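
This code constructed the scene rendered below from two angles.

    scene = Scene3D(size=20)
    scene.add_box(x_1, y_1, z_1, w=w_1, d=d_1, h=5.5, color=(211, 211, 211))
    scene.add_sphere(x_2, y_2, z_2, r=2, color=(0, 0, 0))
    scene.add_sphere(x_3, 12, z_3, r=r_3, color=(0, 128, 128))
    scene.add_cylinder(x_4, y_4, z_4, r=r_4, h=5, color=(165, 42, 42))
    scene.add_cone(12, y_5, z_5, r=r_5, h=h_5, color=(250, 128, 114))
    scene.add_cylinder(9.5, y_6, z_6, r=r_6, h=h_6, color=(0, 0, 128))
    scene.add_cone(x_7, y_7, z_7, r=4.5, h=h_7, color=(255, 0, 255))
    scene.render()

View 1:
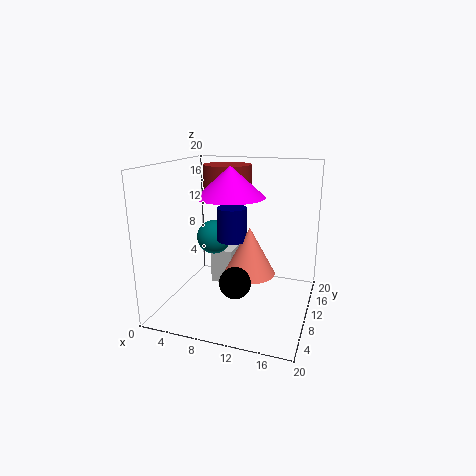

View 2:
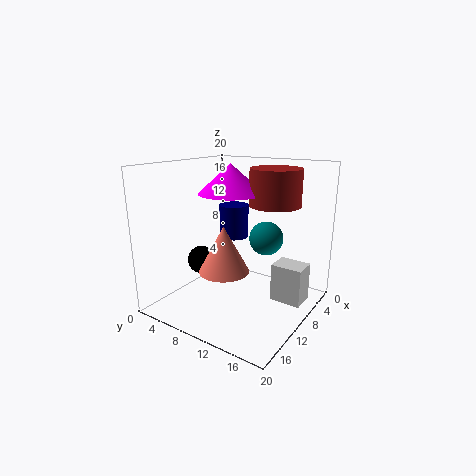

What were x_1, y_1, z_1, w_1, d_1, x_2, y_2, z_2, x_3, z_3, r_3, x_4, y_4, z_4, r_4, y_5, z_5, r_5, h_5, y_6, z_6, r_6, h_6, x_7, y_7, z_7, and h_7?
x_1 = 4; y_1 = 14; z_1 = 0.5; w_1 = 3.5; d_1 = 4.5; x_2 = 11.5; y_2 = 4.5; z_2 = 6; x_3 = 5.5; z_3 = 9; r_3 = 2.5; x_4 = 7; y_4 = 14; z_4 = 14.5; r_4 = 3.5; y_5 = 9; z_5 = 5.5; r_5 = 3.5; h_5 = 6.5; y_6 = 9; z_6 = 10; r_6 = 2; h_6 = 4.5; x_7 = 9.5; y_7 = 8.5; z_7 = 16; h_7 = 4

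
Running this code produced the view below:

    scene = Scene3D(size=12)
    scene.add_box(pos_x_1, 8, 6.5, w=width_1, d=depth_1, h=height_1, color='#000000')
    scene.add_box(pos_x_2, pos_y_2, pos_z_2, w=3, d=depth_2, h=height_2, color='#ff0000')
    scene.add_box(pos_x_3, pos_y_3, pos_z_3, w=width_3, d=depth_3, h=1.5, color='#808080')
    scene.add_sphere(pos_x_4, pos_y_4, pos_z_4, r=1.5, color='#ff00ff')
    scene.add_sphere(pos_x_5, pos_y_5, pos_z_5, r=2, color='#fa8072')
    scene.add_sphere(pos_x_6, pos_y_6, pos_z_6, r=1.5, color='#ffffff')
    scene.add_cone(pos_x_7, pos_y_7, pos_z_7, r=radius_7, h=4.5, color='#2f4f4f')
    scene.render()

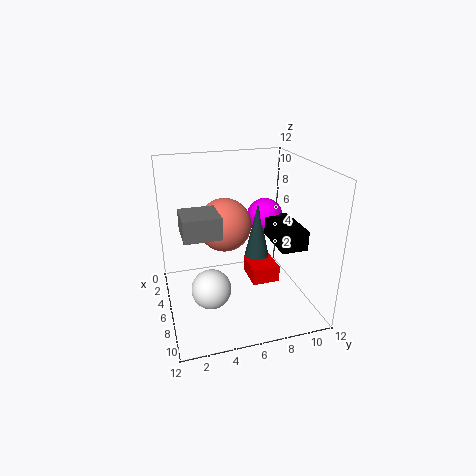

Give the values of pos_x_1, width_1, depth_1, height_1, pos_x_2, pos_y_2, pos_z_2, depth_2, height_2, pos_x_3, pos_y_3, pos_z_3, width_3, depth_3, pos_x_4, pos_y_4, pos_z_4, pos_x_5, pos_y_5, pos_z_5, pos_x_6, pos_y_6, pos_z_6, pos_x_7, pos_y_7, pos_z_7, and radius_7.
pos_x_1 = 6.5
width_1 = 4
depth_1 = 2
height_1 = 1.5
pos_x_2 = 3
pos_y_2 = 7.5
pos_z_2 = 1
depth_2 = 2.5
height_2 = 1.5
pos_x_3 = 8.5
pos_y_3 = 1
pos_z_3 = 8.5
width_3 = 2.5
depth_3 = 2.5
pos_x_4 = 5.5
pos_y_4 = 8.5
pos_z_4 = 7.5
pos_x_5 = 7.5
pos_y_5 = 4.5
pos_z_5 = 8
pos_x_6 = 9
pos_y_6 = 3
pos_z_6 = 3.5
pos_x_7 = 6.5
pos_y_7 = 7.5
pos_z_7 = 4.5
radius_7 = 1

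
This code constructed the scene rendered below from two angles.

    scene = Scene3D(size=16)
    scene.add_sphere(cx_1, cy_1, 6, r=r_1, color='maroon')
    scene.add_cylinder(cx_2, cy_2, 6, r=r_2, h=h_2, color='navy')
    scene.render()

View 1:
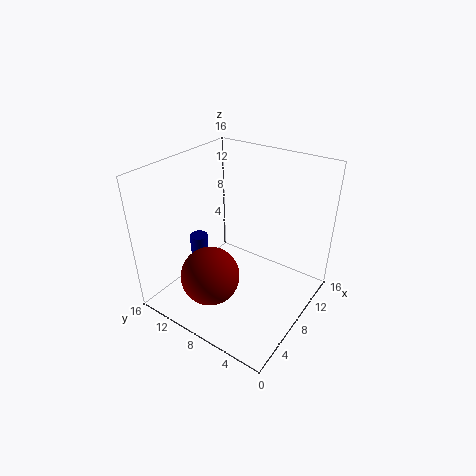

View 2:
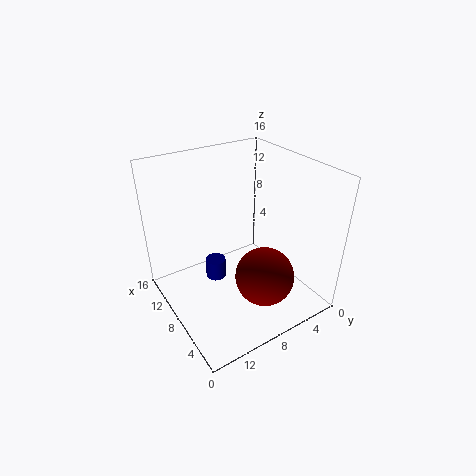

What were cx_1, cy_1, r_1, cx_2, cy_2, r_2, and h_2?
cx_1 = 3
cy_1 = 8
r_1 = 3
cx_2 = 6
cy_2 = 12
r_2 = 1
h_2 = 2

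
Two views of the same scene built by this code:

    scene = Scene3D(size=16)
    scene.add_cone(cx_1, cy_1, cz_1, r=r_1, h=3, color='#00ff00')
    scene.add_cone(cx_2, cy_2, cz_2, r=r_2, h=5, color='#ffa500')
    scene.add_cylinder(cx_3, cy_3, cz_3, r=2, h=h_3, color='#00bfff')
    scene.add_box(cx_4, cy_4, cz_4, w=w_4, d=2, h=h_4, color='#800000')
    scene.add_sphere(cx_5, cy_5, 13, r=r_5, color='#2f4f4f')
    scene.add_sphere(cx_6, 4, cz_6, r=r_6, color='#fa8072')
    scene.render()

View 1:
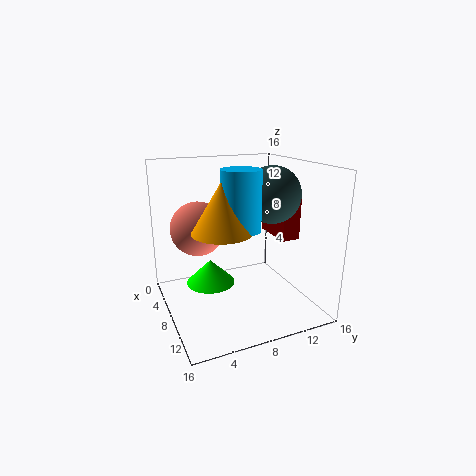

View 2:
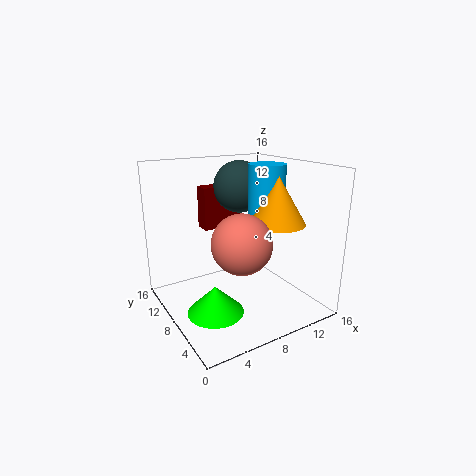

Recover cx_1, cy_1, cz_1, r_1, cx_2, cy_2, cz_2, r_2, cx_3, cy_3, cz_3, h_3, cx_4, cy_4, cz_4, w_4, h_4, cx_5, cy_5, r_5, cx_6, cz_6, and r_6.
cx_1 = 4, cy_1 = 6, cz_1 = 1, r_1 = 3, cx_2 = 11, cy_2 = 5, cz_2 = 10, r_2 = 3, cx_3 = 11, cy_3 = 7, cz_3 = 10, h_3 = 6, cx_4 = 6, cy_4 = 12, cz_4 = 8, w_4 = 5, h_4 = 5, cx_5 = 10, cy_5 = 11, r_5 = 3, cx_6 = 6, cz_6 = 9, r_6 = 3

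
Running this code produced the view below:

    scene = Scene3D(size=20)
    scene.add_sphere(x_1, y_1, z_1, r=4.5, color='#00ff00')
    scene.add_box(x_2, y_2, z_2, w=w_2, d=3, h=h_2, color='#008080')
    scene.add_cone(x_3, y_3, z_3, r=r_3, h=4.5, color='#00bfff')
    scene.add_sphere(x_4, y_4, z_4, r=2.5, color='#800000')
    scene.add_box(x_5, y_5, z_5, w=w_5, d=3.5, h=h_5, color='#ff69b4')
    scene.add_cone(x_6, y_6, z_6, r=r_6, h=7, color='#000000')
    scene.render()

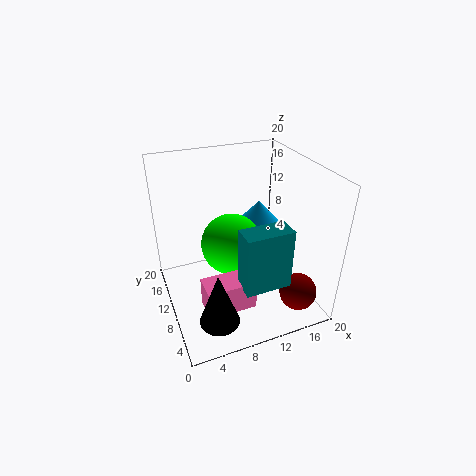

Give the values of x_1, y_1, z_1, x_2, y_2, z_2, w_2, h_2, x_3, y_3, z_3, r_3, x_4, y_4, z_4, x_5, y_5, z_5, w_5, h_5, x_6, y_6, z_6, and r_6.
x_1 = 10; y_1 = 12.5; z_1 = 7.5; x_2 = 8; y_2 = 2; z_2 = 6.5; w_2 = 6; h_2 = 8; x_3 = 15; y_3 = 14; z_3 = 8.5; r_3 = 4; x_4 = 16; y_4 = 3; z_4 = 4; x_5 = 3.5; y_5 = 3.5; z_5 = 3; w_5 = 6.5; h_5 = 4; x_6 = 4.5; y_6 = 2.5; z_6 = 3.5; r_6 = 2.5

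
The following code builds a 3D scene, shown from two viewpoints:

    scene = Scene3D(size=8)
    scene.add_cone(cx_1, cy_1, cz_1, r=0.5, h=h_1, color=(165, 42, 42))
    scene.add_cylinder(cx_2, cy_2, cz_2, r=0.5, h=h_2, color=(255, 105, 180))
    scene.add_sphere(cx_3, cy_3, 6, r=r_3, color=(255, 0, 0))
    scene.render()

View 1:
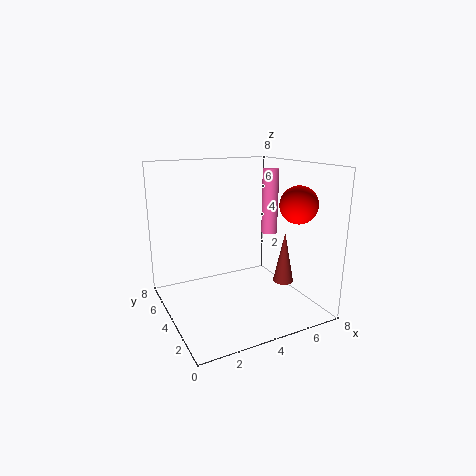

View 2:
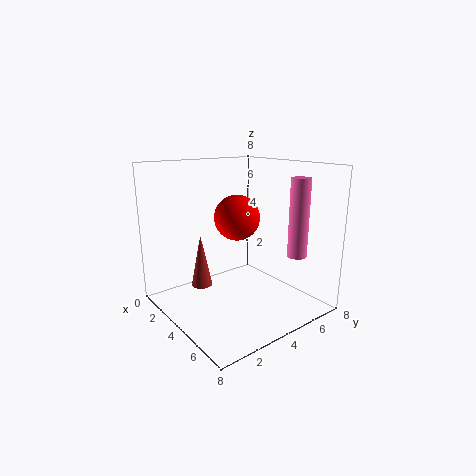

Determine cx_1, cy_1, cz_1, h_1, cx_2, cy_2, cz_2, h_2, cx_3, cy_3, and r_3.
cx_1 = 5
cy_1 = 1
cz_1 = 2.5
h_1 = 2.5
cx_2 = 7
cy_2 = 5.5
cz_2 = 3.5
h_2 = 4
cx_3 = 6.5
cy_3 = 2
r_3 = 1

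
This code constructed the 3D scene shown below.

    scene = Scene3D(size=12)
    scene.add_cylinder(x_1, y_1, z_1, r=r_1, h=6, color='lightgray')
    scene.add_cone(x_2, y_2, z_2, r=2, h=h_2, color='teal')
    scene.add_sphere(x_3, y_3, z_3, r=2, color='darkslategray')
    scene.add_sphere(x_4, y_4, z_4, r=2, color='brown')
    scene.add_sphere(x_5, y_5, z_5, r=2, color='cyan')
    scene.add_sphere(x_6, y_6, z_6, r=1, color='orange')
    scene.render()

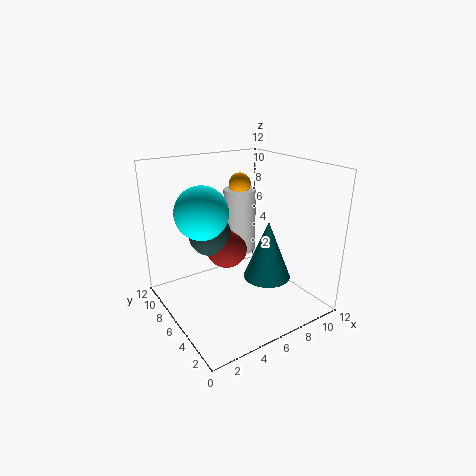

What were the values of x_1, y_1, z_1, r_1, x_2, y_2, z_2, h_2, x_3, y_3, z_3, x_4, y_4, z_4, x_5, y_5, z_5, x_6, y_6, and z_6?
x_1 = 8.5; y_1 = 9.5; z_1 = 3; r_1 = 1.5; x_2 = 8; y_2 = 4.5; z_2 = 2.5; h_2 = 5; x_3 = 5.5; y_3 = 10; z_3 = 5; x_4 = 7; y_4 = 9.5; z_4 = 3.5; x_5 = 2.5; y_5 = 5.5; z_5 = 9; x_6 = 8.5; y_6 = 9.5; z_6 = 9.5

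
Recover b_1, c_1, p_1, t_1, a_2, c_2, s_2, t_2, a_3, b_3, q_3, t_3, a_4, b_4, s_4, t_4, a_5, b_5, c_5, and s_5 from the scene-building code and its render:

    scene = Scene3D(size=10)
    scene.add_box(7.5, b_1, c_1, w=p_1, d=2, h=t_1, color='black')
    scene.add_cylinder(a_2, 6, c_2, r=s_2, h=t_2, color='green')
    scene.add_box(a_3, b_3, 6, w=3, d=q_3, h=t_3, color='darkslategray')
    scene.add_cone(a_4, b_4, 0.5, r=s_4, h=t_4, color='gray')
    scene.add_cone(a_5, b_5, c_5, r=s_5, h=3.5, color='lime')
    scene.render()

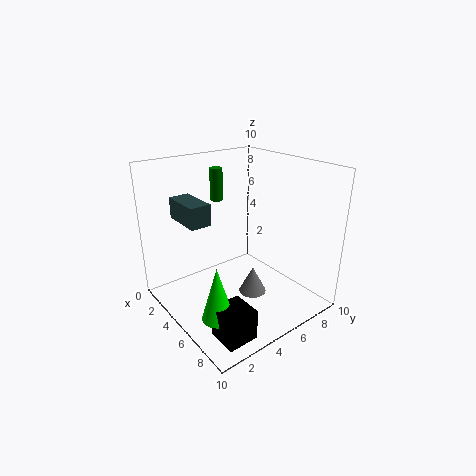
b_1 = 1; c_1 = 0.5; p_1 = 2; t_1 = 2; a_2 = 1; c_2 = 6.5; s_2 = 0.5; t_2 = 2.5; a_3 = 1; b_3 = 2; q_3 = 1.5; t_3 = 1.5; a_4 = 5.5; b_4 = 6; s_4 = 1; t_4 = 2; a_5 = 7.5; b_5 = 1.5; c_5 = 1.5; s_5 = 1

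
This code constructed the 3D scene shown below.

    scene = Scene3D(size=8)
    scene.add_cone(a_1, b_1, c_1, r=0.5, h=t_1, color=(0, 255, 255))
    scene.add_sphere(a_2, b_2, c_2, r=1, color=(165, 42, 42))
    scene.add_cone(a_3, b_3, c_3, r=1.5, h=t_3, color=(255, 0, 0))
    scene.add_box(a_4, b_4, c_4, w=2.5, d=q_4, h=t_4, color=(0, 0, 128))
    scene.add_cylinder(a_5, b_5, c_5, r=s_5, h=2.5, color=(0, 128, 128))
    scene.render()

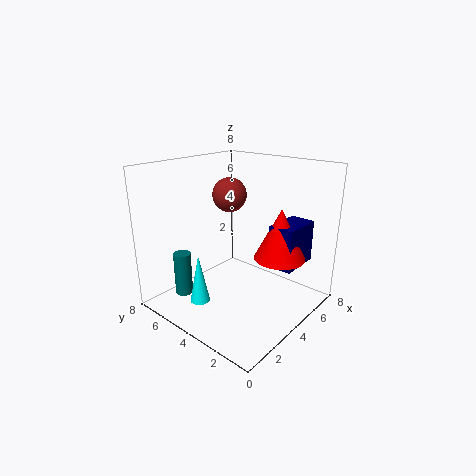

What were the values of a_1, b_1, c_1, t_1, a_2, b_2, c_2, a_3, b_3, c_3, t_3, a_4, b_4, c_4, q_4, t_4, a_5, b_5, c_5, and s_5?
a_1 = 1, b_1 = 4, c_1 = 1.5, t_1 = 2.5, a_2 = 5, b_2 = 5.5, c_2 = 6, a_3 = 6, b_3 = 2.5, c_3 = 2.5, t_3 = 3, a_4 = 5.5, b_4 = 1.5, c_4 = 2, q_4 = 1.5, t_4 = 2.5, a_5 = 2, b_5 = 6.5, c_5 = 0.5, s_5 = 0.5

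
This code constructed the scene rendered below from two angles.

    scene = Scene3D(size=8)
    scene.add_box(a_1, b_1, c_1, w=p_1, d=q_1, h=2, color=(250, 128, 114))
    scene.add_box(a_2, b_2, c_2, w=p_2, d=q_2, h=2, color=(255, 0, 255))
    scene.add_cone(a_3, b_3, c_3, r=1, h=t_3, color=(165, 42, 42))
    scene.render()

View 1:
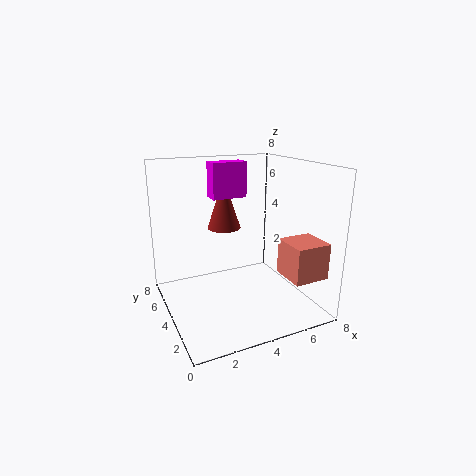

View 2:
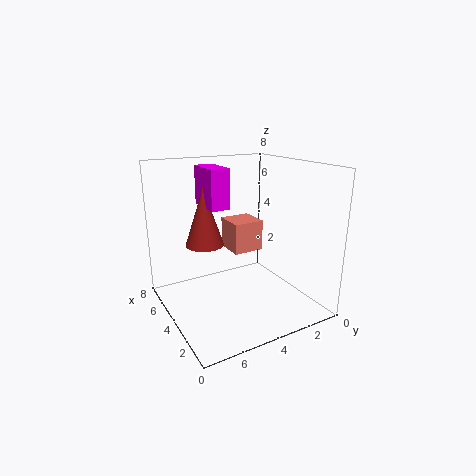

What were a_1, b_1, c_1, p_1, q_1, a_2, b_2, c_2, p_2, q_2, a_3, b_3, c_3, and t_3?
a_1 = 6; b_1 = 1; c_1 = 2; p_1 = 2; q_1 = 2; a_2 = 3; b_2 = 5; c_2 = 6; p_2 = 2; q_2 = 1; a_3 = 4; b_3 = 6; c_3 = 4; t_3 = 3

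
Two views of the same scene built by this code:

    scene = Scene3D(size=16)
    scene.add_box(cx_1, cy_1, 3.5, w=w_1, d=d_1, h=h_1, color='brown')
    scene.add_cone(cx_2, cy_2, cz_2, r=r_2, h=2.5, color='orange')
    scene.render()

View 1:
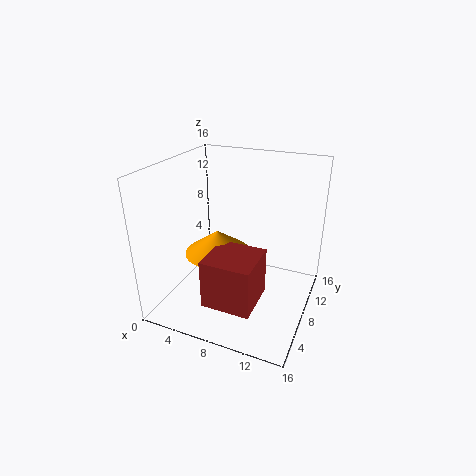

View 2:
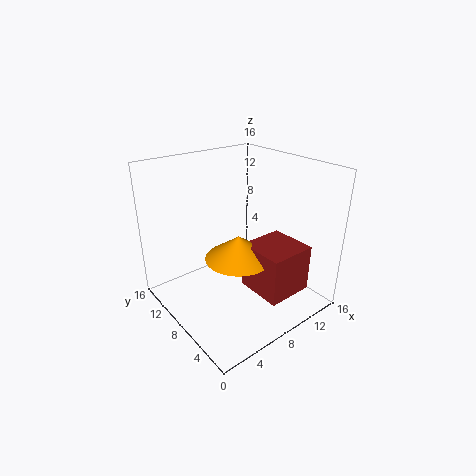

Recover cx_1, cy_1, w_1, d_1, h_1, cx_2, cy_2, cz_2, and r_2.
cx_1 = 7, cy_1 = 1, w_1 = 5, d_1 = 5, h_1 = 5, cx_2 = 6.5, cy_2 = 6, cz_2 = 7, r_2 = 3.5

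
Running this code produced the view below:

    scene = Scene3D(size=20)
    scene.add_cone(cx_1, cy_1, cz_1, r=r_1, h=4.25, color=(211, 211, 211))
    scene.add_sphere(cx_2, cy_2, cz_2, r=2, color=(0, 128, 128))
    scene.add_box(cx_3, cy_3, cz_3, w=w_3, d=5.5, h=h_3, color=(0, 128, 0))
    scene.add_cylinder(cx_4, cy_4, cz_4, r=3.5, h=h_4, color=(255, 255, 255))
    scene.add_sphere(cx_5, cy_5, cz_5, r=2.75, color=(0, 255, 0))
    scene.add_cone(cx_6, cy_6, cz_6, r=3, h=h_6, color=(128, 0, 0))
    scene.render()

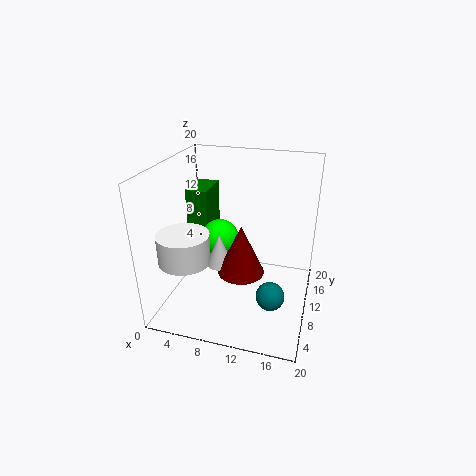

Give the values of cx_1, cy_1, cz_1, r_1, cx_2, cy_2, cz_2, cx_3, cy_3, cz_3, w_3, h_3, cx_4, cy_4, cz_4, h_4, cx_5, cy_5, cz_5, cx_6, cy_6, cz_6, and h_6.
cx_1 = 8.5, cy_1 = 6.5, cz_1 = 7.75, r_1 = 1.75, cx_2 = 15.25, cy_2 = 8, cz_2 = 2.5, cx_3 = 1.25, cy_3 = 12.5, cz_3 = 8.25, w_3 = 3.25, h_3 = 7, cx_4 = 3.75, cy_4 = 5.75, cz_4 = 7.75, h_4 = 4, cx_5 = 7, cy_5 = 11, cz_5 = 9, cx_6 = 11.5, cy_6 = 6.25, cz_6 = 7.25, h_6 = 6.5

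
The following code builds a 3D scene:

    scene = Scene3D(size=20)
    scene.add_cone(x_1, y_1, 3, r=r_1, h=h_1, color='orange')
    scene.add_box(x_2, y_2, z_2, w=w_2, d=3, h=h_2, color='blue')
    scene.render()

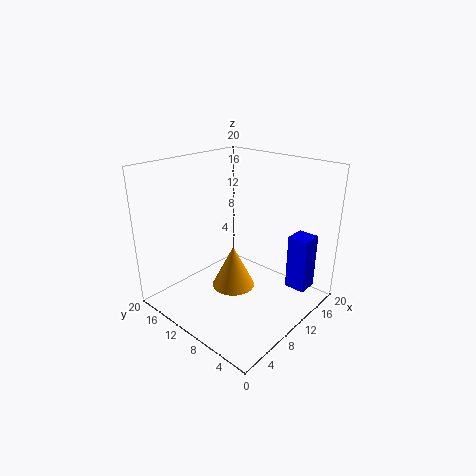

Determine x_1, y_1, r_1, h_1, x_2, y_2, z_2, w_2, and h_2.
x_1 = 9; y_1 = 10; r_1 = 3; h_1 = 6; x_2 = 15; y_2 = 2; z_2 = 2; w_2 = 3; h_2 = 8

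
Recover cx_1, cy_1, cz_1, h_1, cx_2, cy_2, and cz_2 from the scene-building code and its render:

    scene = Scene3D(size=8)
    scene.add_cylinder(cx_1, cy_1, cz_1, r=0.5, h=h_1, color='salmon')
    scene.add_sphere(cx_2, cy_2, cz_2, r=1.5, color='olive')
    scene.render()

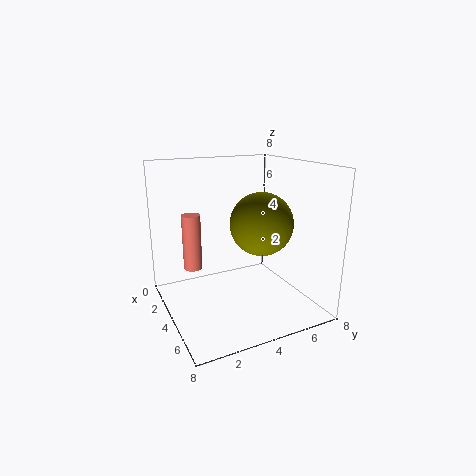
cx_1 = 3.5, cy_1 = 1.5, cz_1 = 2.5, h_1 = 3, cx_2 = 6.5, cy_2 = 4, cz_2 = 5.5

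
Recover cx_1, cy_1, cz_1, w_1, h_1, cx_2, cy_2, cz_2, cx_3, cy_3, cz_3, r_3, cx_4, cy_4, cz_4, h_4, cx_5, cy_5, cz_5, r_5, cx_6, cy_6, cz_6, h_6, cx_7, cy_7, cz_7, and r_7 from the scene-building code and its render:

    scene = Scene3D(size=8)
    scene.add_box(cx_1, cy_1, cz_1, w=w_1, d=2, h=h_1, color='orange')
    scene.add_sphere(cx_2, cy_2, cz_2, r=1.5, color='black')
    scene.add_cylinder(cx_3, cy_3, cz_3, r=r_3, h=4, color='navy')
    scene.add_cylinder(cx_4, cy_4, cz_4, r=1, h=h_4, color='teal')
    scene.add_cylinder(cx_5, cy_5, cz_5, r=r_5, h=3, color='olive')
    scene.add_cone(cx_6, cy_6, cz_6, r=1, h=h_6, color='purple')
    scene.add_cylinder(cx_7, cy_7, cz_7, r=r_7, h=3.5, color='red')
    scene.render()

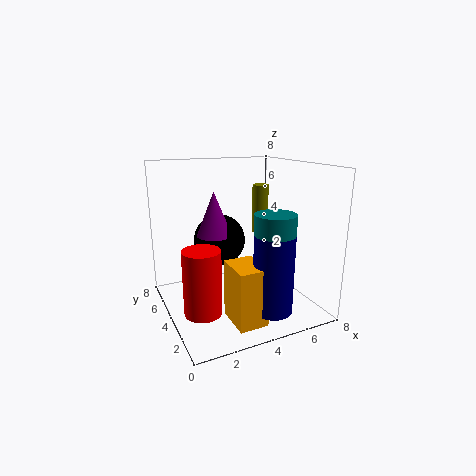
cx_1 = 2.5, cy_1 = 0.5, cz_1 = 0.5, w_1 = 1.5, h_1 = 3, cx_2 = 3.5, cy_2 = 5.5, cz_2 = 3.5, cx_3 = 4.5, cy_3 = 1, cz_3 = 1, r_3 = 1, cx_4 = 4.5, cy_4 = 1, cz_4 = 3, h_4 = 3, cx_5 = 6.5, cy_5 = 6, cz_5 = 3.5, r_5 = 0.5, cx_6 = 3, cy_6 = 5, cz_6 = 4, h_6 = 2.5, cx_7 = 1.5, cy_7 = 3, cz_7 = 0.5, r_7 = 1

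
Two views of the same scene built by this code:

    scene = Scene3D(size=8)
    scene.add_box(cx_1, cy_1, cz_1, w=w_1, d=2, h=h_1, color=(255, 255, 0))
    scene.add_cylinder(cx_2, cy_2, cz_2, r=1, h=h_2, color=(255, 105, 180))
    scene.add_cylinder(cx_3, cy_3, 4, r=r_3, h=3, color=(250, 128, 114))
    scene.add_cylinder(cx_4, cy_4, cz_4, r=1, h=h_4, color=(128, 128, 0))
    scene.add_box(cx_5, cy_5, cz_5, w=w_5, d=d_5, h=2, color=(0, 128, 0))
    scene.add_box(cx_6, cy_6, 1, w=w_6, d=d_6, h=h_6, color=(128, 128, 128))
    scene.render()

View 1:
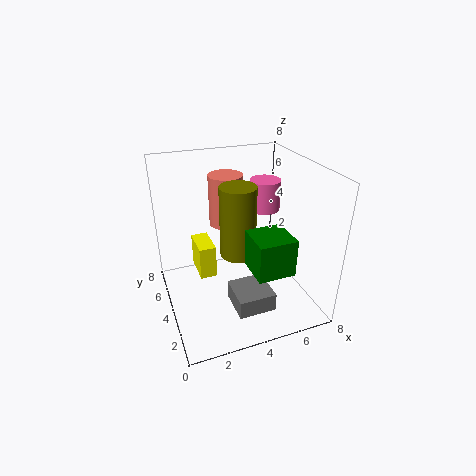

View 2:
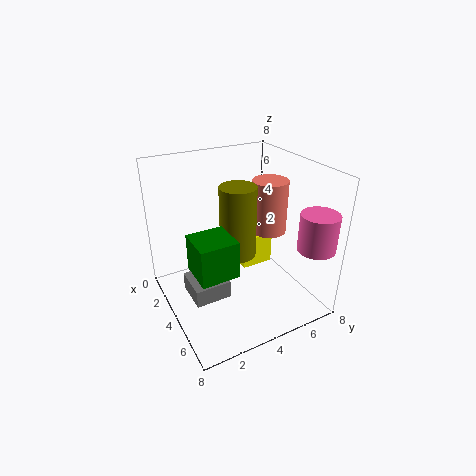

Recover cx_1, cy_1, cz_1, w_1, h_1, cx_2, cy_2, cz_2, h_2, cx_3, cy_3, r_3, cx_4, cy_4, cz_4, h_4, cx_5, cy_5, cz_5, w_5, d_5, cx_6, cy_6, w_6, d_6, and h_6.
cx_1 = 2; cy_1 = 5; cz_1 = 1; w_1 = 1; h_1 = 2; cx_2 = 7; cy_2 = 7; cz_2 = 4; h_2 = 2; cx_3 = 4; cy_3 = 6; r_3 = 1; cx_4 = 4; cy_4 = 4; cz_4 = 3; h_4 = 4; cx_5 = 4; cy_5 = 1; cz_5 = 3; w_5 = 2; d_5 = 2; cx_6 = 3; cy_6 = 1; w_6 = 2; d_6 = 2; h_6 = 1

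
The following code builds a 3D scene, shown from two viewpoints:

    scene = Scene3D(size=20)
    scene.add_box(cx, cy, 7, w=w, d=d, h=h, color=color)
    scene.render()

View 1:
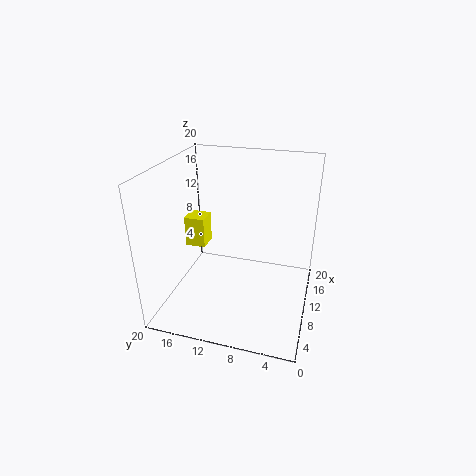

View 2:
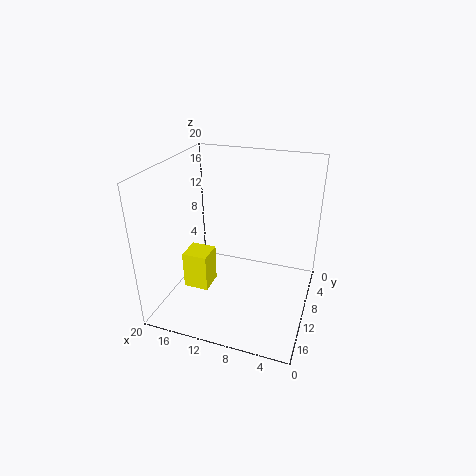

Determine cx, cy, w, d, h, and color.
cx = 11; cy = 15.5; w = 3; d = 3; h = 4.5; color = 'yellow'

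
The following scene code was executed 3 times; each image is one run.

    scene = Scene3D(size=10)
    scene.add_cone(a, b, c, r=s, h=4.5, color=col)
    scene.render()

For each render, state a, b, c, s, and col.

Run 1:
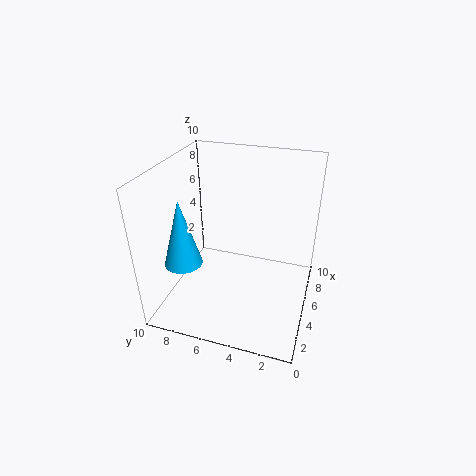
a = 2.5, b = 8, c = 4, s = 1.25, col = 'deepskyblue'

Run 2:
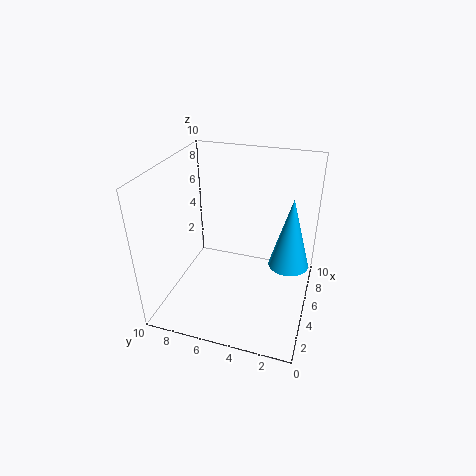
a = 3.75, b = 1.25, c = 4.5, s = 1.25, col = 'deepskyblue'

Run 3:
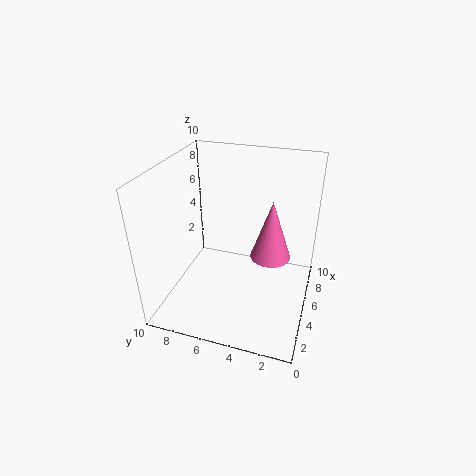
a = 6.75, b = 3, c = 2.75, s = 1.5, col = 'hotpink'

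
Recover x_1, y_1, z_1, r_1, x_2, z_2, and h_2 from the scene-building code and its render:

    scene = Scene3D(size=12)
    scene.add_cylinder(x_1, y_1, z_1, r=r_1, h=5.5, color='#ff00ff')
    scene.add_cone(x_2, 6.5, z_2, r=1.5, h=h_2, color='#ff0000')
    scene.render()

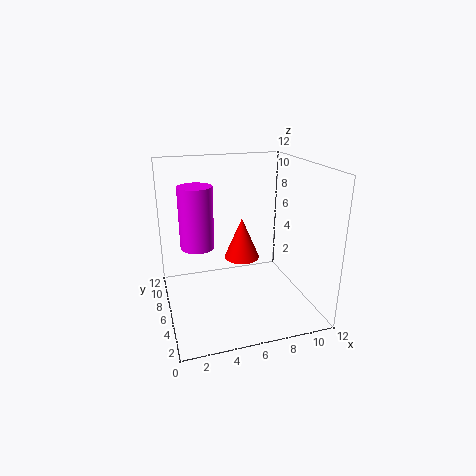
x_1 = 3; y_1 = 8.5; z_1 = 4.5; r_1 = 1.5; x_2 = 6.5; z_2 = 4; h_2 = 3.5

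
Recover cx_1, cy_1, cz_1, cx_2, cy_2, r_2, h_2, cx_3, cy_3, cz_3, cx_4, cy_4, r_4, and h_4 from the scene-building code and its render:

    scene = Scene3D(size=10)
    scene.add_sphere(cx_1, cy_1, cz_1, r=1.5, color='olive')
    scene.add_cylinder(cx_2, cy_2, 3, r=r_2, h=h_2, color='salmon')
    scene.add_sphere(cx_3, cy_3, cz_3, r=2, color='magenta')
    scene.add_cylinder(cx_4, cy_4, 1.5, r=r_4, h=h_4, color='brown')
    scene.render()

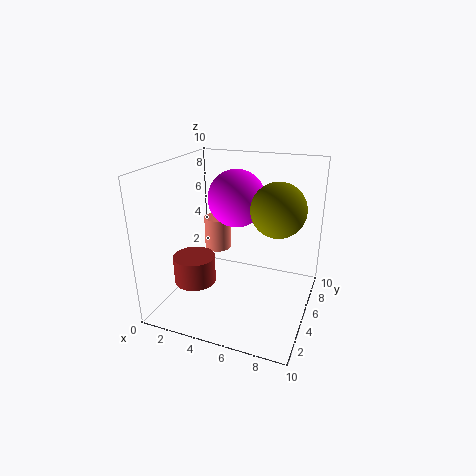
cx_1 = 8.5; cy_1 = 2; cz_1 = 8.5; cx_2 = 2.5; cy_2 = 7; r_2 = 1; h_2 = 2.5; cx_3 = 4.5; cy_3 = 6; cz_3 = 7.5; cx_4 = 2; cy_4 = 4; r_4 = 1.5; h_4 = 2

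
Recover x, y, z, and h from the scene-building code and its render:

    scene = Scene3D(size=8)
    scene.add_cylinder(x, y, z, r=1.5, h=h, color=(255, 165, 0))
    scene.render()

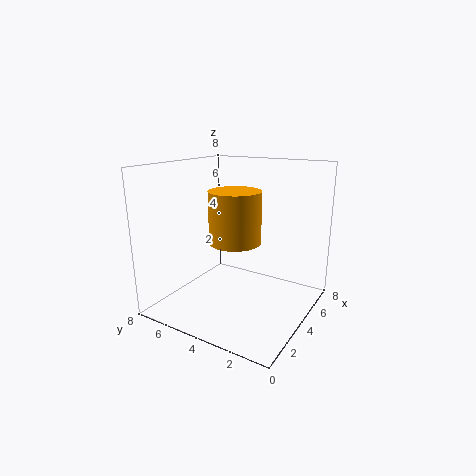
x = 4.5, y = 4.5, z = 3.5, h = 3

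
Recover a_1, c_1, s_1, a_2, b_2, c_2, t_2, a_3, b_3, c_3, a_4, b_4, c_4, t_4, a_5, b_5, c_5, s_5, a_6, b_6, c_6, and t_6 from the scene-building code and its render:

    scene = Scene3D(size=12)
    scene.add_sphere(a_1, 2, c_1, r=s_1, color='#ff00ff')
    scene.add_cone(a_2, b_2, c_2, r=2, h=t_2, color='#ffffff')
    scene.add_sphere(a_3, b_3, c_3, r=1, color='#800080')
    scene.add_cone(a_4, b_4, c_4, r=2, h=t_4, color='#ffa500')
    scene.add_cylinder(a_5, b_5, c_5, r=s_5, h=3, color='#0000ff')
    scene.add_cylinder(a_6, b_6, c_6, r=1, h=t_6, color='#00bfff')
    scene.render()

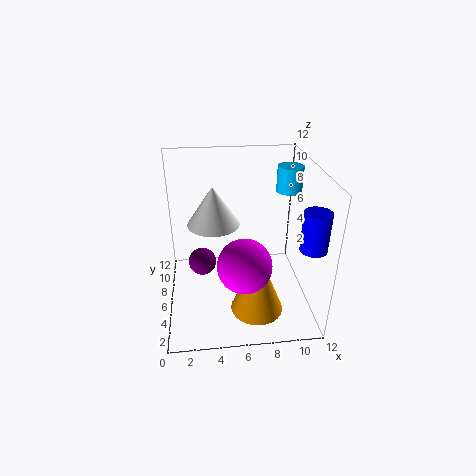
a_1 = 6, c_1 = 6, s_1 = 2, a_2 = 4, b_2 = 5, c_2 = 8, t_2 = 3, a_3 = 3, b_3 = 3, c_3 = 6, a_4 = 7, b_4 = 2, c_4 = 2, t_4 = 5, a_5 = 11, b_5 = 2, c_5 = 7, s_5 = 1, a_6 = 10, b_6 = 6, c_6 = 10, t_6 = 2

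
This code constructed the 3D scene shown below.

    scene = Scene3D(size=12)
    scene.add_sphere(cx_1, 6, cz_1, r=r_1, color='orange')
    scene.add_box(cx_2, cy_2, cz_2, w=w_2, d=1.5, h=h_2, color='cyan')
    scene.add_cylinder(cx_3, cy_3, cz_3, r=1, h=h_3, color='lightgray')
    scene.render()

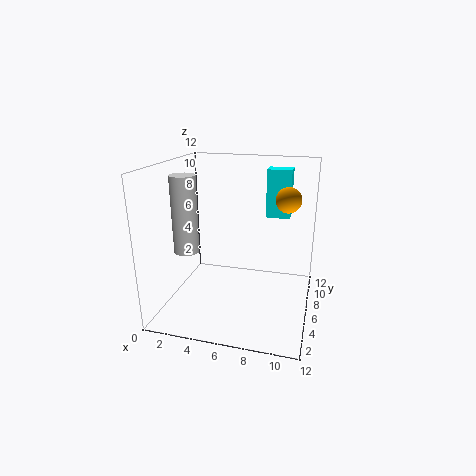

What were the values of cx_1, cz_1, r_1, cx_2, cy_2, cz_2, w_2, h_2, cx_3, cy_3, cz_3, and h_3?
cx_1 = 10, cz_1 = 9.5, r_1 = 1, cx_2 = 8, cy_2 = 7.5, cz_2 = 7.5, w_2 = 2, h_2 = 4, cx_3 = 2.5, cy_3 = 3.5, cz_3 = 5.5, h_3 = 6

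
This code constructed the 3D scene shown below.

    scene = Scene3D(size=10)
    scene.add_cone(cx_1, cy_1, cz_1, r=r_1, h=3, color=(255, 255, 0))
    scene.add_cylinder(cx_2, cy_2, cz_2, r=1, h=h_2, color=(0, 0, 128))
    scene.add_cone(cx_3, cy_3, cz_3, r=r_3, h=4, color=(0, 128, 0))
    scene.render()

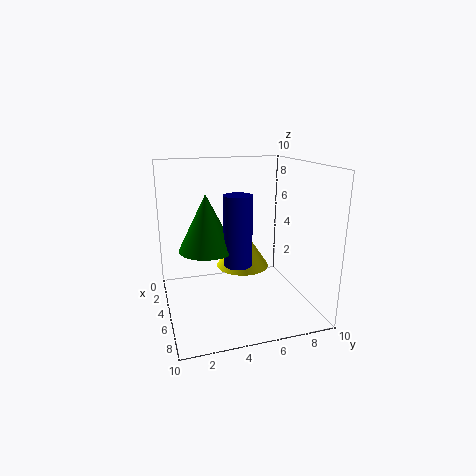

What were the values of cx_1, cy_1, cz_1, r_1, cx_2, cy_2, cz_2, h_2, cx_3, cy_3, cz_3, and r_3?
cx_1 = 3; cy_1 = 6; cz_1 = 2; r_1 = 2; cx_2 = 5; cy_2 = 5; cz_2 = 3; h_2 = 5; cx_3 = 4; cy_3 = 3; cz_3 = 4; r_3 = 2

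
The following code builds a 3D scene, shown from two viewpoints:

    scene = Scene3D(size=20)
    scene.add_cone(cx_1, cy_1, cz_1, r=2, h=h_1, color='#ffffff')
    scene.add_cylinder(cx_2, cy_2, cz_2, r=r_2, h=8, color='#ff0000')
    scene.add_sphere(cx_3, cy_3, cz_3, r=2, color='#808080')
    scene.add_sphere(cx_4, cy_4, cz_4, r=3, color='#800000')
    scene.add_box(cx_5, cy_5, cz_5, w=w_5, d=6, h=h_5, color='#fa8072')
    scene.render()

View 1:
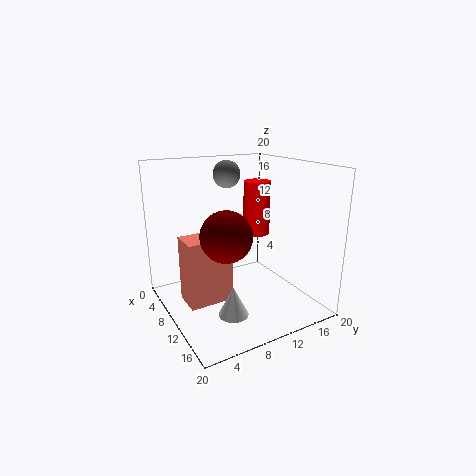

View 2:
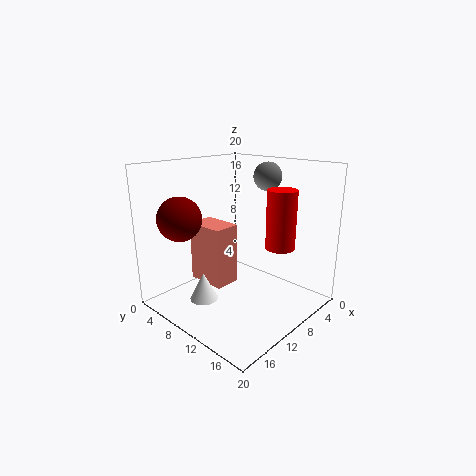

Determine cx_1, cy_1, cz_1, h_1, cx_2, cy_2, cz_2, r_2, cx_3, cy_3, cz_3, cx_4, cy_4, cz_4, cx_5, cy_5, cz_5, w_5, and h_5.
cx_1 = 14; cy_1 = 7; cz_1 = 1; h_1 = 4; cx_2 = 7; cy_2 = 15; cz_2 = 9; r_2 = 2; cx_3 = 5; cy_3 = 11; cz_3 = 18; cx_4 = 16; cy_4 = 5; cz_4 = 13; cx_5 = 8; cy_5 = 2; cz_5 = 2; w_5 = 4; h_5 = 9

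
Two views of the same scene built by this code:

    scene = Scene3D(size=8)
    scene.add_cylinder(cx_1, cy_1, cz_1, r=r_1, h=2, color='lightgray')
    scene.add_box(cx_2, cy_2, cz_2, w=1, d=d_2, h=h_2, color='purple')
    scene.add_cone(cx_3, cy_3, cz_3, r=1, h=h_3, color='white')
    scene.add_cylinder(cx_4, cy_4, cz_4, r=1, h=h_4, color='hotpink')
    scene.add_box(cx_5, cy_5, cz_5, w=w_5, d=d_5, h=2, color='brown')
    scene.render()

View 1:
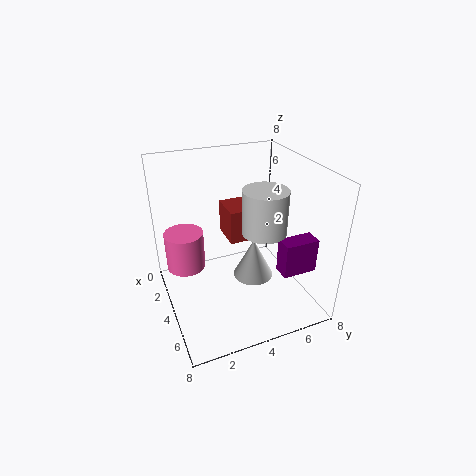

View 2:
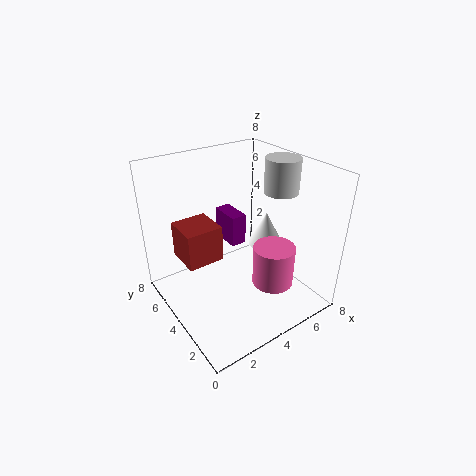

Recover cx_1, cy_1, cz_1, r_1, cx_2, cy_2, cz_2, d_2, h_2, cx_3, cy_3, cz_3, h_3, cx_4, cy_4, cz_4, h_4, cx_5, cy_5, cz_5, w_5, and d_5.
cx_1 = 7
cy_1 = 4
cz_1 = 6
r_1 = 1
cx_2 = 5
cy_2 = 6
cz_2 = 2
d_2 = 2
h_2 = 2
cx_3 = 6
cy_3 = 4
cz_3 = 3
h_3 = 2
cx_4 = 4
cy_4 = 1
cz_4 = 3
h_4 = 2
cx_5 = 1
cy_5 = 4
cz_5 = 3
w_5 = 2
d_5 = 2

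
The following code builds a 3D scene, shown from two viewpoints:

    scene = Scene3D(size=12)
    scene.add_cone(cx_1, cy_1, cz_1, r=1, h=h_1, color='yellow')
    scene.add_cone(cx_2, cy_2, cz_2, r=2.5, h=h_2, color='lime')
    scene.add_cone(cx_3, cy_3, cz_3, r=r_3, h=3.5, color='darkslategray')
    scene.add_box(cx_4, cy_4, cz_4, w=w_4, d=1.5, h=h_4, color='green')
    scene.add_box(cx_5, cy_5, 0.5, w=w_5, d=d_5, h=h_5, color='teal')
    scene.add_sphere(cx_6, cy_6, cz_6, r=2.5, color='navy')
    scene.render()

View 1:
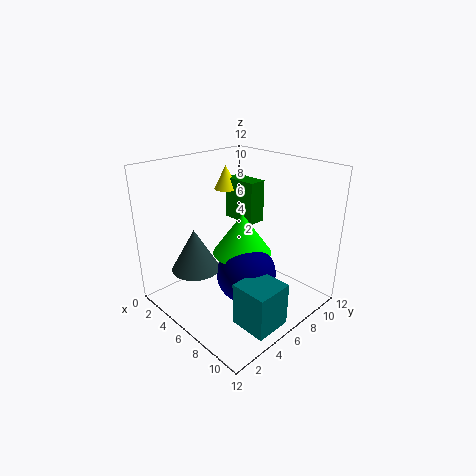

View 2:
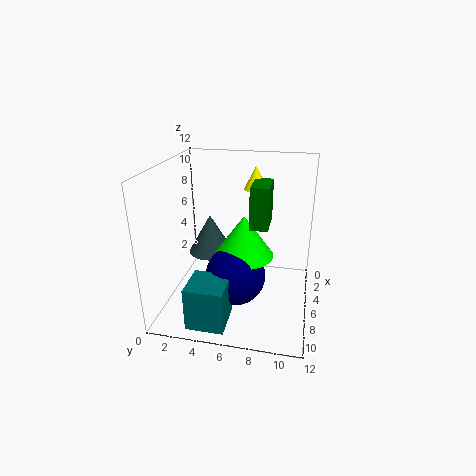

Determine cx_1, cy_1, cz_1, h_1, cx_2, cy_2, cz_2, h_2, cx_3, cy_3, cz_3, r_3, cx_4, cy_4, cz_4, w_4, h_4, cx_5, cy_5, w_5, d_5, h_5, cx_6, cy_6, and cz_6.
cx_1 = 3.5
cy_1 = 7
cz_1 = 9.5
h_1 = 2
cx_2 = 6
cy_2 = 6.5
cz_2 = 4.5
h_2 = 3.5
cx_3 = 4
cy_3 = 3
cz_3 = 3.5
r_3 = 2
cx_4 = 3.5
cy_4 = 7
cz_4 = 7
w_4 = 3
h_4 = 3.5
cx_5 = 8.5
cy_5 = 3
w_5 = 3
d_5 = 3
h_5 = 3.5
cx_6 = 7
cy_6 = 6
cz_6 = 3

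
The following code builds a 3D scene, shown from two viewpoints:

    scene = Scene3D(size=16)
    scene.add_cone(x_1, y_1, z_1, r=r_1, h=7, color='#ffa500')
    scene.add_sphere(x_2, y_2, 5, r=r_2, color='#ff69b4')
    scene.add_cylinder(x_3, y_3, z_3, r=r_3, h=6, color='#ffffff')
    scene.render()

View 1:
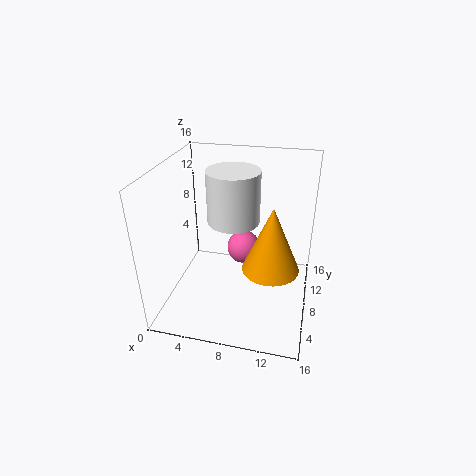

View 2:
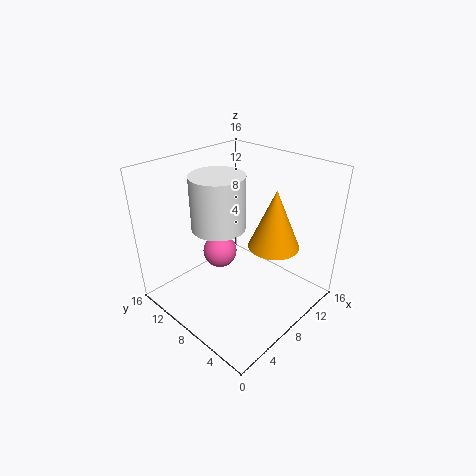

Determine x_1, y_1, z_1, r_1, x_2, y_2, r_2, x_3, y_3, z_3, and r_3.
x_1 = 12; y_1 = 6; z_1 = 6; r_1 = 3; x_2 = 8; y_2 = 11; r_2 = 2; x_3 = 7; y_3 = 10; z_3 = 9; r_3 = 3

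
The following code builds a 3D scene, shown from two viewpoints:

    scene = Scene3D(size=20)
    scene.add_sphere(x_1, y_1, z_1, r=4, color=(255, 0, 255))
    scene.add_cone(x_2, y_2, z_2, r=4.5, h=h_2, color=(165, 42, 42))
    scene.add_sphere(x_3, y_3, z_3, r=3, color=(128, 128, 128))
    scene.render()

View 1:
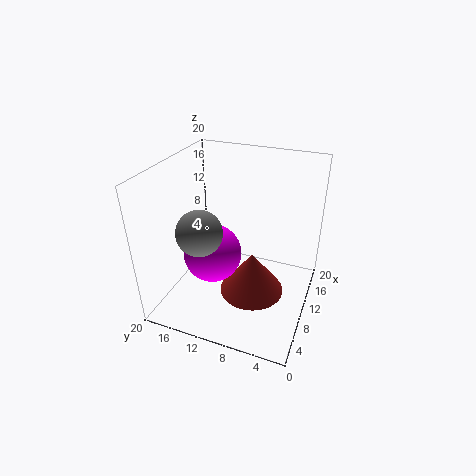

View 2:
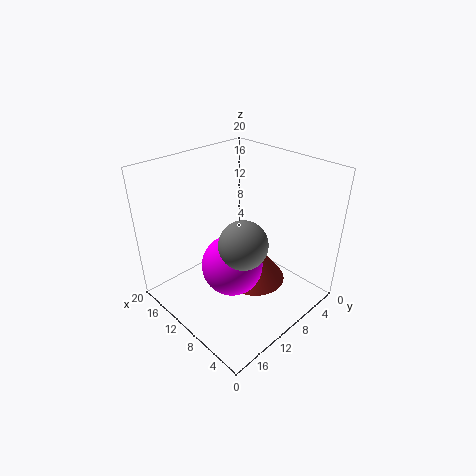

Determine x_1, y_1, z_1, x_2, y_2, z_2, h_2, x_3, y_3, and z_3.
x_1 = 8
y_1 = 13
z_1 = 8
x_2 = 9
y_2 = 7.5
z_2 = 2.5
h_2 = 6
x_3 = 5.5
y_3 = 13.5
z_3 = 12.5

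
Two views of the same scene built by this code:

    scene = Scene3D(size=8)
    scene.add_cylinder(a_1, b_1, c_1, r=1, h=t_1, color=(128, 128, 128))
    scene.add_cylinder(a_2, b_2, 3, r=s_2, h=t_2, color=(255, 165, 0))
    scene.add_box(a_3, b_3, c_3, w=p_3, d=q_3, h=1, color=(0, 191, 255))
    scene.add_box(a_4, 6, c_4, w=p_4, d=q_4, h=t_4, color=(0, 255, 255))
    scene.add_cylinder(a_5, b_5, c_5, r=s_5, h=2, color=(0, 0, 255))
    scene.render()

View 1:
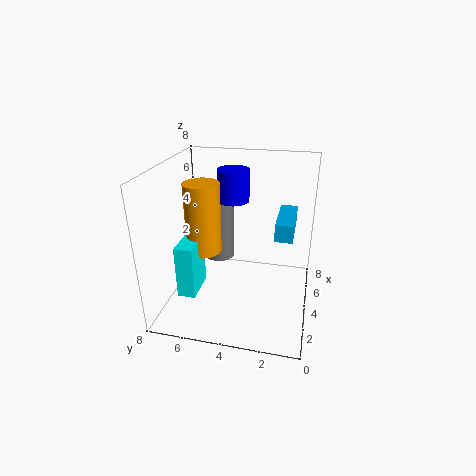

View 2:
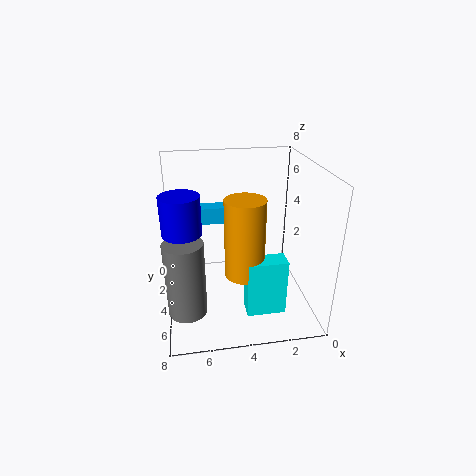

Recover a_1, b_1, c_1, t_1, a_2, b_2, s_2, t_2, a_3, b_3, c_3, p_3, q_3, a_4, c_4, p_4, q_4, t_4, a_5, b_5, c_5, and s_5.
a_1 = 7
b_1 = 6
c_1 = 1
t_1 = 4
a_2 = 4
b_2 = 6
s_2 = 1
t_2 = 4
a_3 = 4
b_3 = 1
c_3 = 4
p_3 = 3
q_3 = 1
a_4 = 2
c_4 = 1
p_4 = 2
q_4 = 1
t_4 = 3
a_5 = 7
b_5 = 5
c_5 = 5
s_5 = 1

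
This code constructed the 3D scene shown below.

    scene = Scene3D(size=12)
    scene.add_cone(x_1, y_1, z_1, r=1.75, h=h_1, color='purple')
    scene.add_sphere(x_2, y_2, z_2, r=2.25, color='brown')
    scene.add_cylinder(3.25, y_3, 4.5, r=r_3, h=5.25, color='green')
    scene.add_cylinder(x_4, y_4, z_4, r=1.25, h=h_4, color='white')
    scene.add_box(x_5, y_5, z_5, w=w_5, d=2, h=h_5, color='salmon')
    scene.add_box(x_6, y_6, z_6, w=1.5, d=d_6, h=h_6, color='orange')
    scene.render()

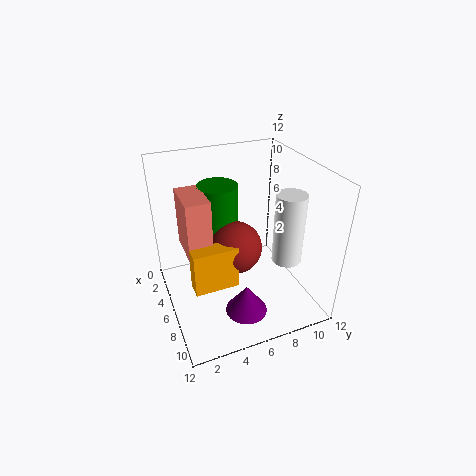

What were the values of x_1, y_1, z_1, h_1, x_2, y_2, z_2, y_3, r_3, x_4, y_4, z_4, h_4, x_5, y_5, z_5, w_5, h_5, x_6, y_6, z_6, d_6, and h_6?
x_1 = 8.5; y_1 = 5.75; z_1 = 0.25; h_1 = 2.5; x_2 = 5.5; y_2 = 6; z_2 = 4.75; y_3 = 5.25; r_3 = 1.75; x_4 = 7.75; y_4 = 9.75; z_4 = 4; h_4 = 6; x_5 = 2.5; y_5 = 1.75; z_5 = 4.75; w_5 = 3.75; h_5 = 5; x_6 = 6; y_6 = 1.75; z_6 = 2.25; d_6 = 3.75; h_6 = 3.75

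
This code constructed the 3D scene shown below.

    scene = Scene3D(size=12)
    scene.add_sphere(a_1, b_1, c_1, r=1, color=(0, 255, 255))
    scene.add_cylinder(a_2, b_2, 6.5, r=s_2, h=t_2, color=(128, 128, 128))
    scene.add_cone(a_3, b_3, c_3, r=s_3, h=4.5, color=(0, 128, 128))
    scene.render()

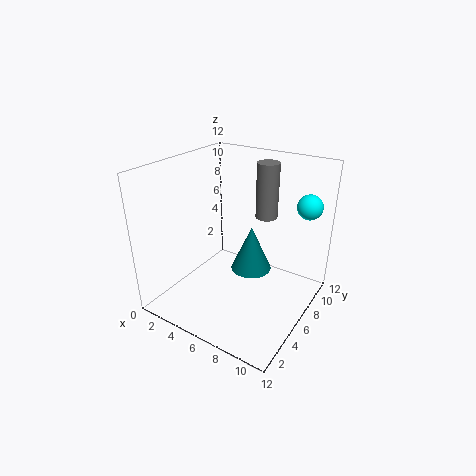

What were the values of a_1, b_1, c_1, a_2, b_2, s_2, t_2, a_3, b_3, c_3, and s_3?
a_1 = 11; b_1 = 8.5; c_1 = 9; a_2 = 6.5; b_2 = 10; s_2 = 1; t_2 = 5; a_3 = 5; b_3 = 10; c_3 = 0.5; s_3 = 2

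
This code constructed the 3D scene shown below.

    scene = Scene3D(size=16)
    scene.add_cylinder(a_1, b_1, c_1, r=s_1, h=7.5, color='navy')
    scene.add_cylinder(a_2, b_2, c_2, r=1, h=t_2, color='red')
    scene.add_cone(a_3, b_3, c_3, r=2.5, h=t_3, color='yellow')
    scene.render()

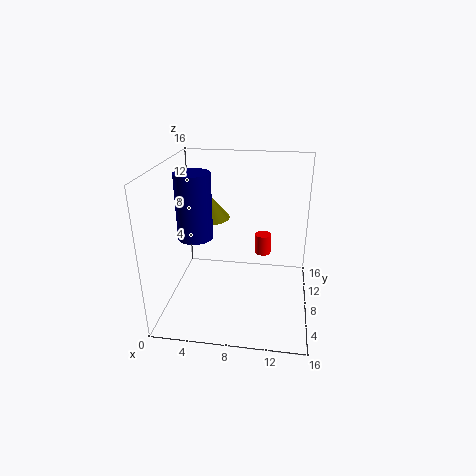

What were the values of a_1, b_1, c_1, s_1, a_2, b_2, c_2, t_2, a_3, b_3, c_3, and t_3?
a_1 = 3
b_1 = 8.5
c_1 = 7.5
s_1 = 2
a_2 = 10.5
b_2 = 12.5
c_2 = 4
t_2 = 2.5
a_3 = 4
b_3 = 11
c_3 = 9
t_3 = 3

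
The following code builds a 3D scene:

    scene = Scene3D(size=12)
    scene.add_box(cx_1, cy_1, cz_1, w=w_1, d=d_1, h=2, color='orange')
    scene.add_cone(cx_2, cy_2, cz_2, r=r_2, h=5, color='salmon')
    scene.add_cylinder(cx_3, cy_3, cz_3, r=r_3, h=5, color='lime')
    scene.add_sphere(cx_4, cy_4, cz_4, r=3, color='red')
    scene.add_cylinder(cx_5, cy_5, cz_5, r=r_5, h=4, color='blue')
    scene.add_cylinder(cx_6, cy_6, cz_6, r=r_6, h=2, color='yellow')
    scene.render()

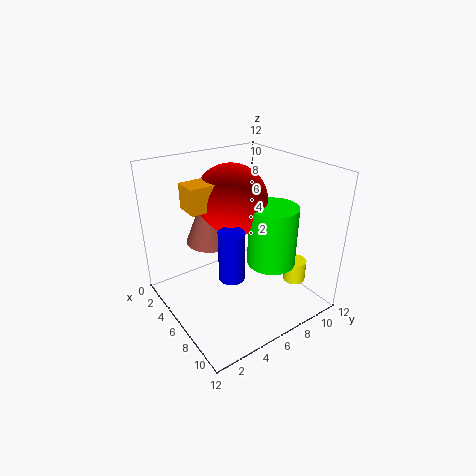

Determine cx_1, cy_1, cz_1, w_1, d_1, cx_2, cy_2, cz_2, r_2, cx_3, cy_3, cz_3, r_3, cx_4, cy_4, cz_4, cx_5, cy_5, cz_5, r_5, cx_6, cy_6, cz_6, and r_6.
cx_1 = 4; cy_1 = 2; cz_1 = 9; w_1 = 2; d_1 = 4; cx_2 = 5; cy_2 = 4; cz_2 = 6; r_2 = 2; cx_3 = 8; cy_3 = 8; cz_3 = 4; r_3 = 2; cx_4 = 5; cy_4 = 6; cz_4 = 9; cx_5 = 8; cy_5 = 4; cz_5 = 4; r_5 = 1; cx_6 = 8; cy_6 = 11; cz_6 = 1; r_6 = 1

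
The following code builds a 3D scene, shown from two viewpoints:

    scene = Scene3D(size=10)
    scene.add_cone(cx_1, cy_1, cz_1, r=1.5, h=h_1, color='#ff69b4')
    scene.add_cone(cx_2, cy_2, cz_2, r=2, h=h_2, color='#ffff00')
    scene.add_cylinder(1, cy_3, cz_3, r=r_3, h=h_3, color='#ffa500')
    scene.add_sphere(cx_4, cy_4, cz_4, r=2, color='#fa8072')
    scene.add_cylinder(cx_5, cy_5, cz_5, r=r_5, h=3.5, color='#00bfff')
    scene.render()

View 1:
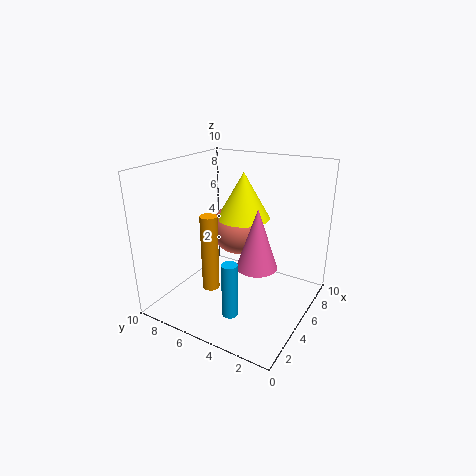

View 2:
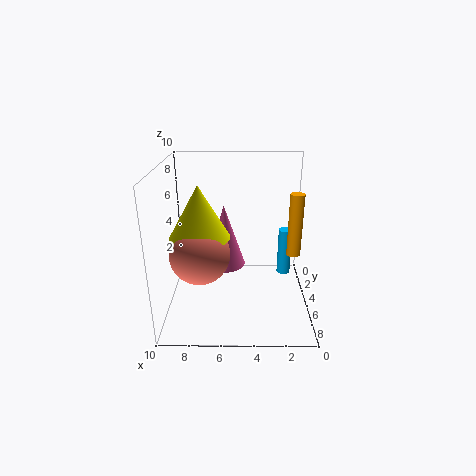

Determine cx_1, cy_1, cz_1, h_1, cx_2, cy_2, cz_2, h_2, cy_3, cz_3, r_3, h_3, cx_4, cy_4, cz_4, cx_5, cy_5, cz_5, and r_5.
cx_1 = 6
cy_1 = 4
cz_1 = 2.5
h_1 = 4.5
cx_2 = 7.5
cy_2 = 6
cz_2 = 5.5
h_2 = 3.5
cy_3 = 4.5
cz_3 = 3.5
r_3 = 0.5
h_3 = 4.5
cx_4 = 7.5
cy_4 = 6.5
cz_4 = 4.5
cx_5 = 1.5
cy_5 = 3.5
cz_5 = 1.5
r_5 = 0.5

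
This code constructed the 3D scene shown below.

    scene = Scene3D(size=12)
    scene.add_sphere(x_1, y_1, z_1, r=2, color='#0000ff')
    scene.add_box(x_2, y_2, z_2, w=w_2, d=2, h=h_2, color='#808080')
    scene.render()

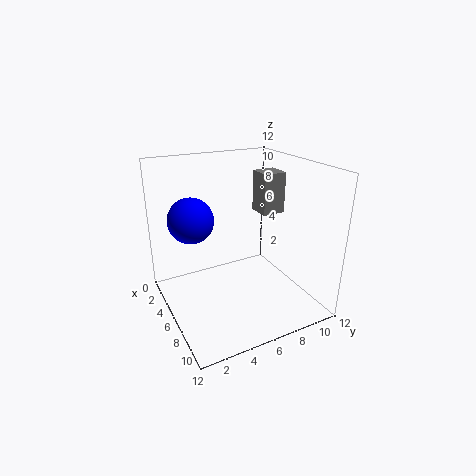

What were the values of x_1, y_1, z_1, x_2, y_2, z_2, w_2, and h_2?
x_1 = 3, y_1 = 3, z_1 = 7, x_2 = 4, y_2 = 8.5, z_2 = 7.5, w_2 = 2, h_2 = 3.5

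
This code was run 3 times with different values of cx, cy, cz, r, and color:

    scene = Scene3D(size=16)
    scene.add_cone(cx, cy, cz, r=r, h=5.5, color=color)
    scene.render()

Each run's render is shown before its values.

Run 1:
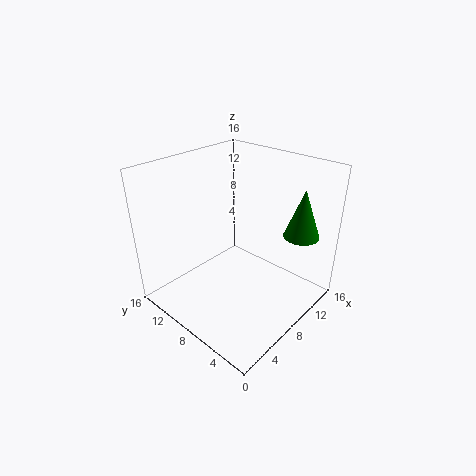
cx = 13; cy = 3; cz = 8; r = 2; color = 'green'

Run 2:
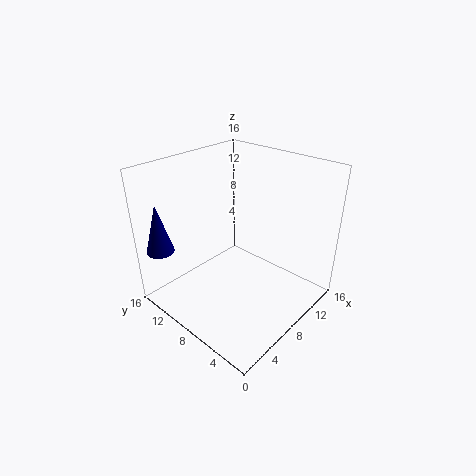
cx = 1.5; cy = 13.5; cz = 7; r = 1.5; color = 'navy'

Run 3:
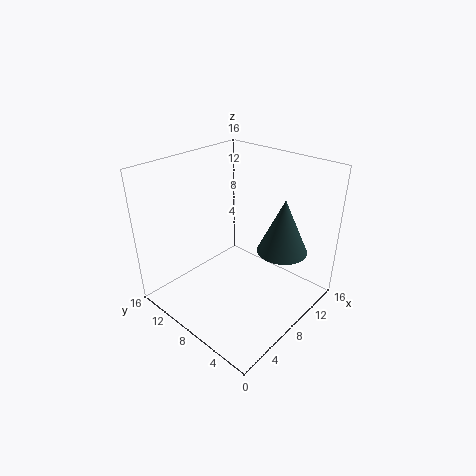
cx = 8.5; cy = 2.5; cz = 8.5; r = 2.5; color = 'darkslategray'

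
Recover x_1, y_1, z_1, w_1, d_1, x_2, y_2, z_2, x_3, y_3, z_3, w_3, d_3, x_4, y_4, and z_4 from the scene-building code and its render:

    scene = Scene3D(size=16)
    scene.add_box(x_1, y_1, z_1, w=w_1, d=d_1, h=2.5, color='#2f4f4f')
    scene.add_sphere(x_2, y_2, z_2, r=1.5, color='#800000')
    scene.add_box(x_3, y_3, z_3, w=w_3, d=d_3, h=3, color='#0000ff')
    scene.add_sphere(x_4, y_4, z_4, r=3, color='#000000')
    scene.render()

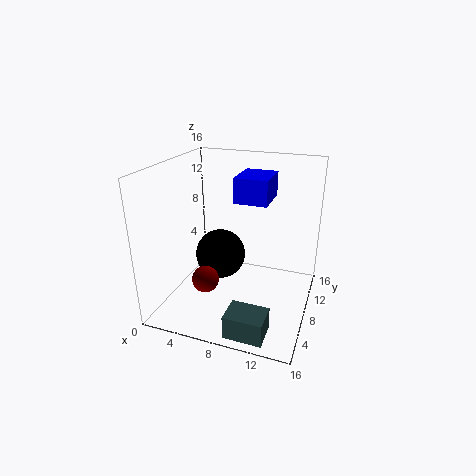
x_1 = 9; y_1 = 0.5; z_1 = 0.5; w_1 = 4; d_1 = 3; x_2 = 5; y_2 = 5.5; z_2 = 3.5; x_3 = 6.5; y_3 = 10.5; z_3 = 11; w_3 = 4; d_3 = 5; x_4 = 5; y_4 = 10; z_4 = 4.5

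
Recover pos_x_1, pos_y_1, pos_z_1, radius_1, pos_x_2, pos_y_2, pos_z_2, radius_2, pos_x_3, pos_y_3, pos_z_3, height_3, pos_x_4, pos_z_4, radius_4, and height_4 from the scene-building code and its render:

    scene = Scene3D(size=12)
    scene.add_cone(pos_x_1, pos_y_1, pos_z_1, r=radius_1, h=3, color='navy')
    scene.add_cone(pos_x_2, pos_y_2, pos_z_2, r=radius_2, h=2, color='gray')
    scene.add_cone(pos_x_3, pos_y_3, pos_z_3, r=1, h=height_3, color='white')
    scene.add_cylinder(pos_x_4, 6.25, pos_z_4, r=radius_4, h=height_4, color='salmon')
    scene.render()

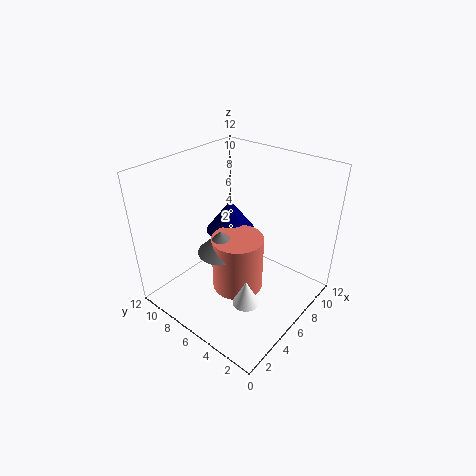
pos_x_1 = 8.25, pos_y_1 = 8.75, pos_z_1 = 4.75, radius_1 = 2.25, pos_x_2 = 5.25, pos_y_2 = 7.25, pos_z_2 = 4.5, radius_2 = 2, pos_x_3 = 3, pos_y_3 = 2.75, pos_z_3 = 3, height_3 = 2, pos_x_4 = 6.25, pos_z_4 = 0.75, radius_4 = 2.25, height_4 = 5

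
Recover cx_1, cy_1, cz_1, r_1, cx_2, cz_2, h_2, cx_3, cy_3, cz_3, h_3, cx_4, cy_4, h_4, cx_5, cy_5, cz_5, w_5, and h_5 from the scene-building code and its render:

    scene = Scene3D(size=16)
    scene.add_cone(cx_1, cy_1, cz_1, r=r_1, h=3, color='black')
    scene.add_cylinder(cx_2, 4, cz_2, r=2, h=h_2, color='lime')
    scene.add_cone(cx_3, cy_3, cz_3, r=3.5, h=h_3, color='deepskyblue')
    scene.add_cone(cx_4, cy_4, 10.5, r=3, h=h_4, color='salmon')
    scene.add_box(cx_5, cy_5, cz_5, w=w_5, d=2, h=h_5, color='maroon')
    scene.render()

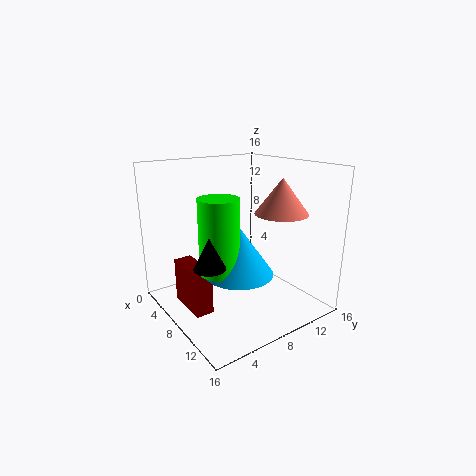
cx_1 = 12; cy_1 = 2; cz_1 = 7.5; r_1 = 1.5; cx_2 = 10.5; cz_2 = 6; h_2 = 7.5; cx_3 = 11; cy_3 = 6; cz_3 = 5.5; h_3 = 5; cx_4 = 10; cy_4 = 12.5; h_4 = 4; cx_5 = 4; cy_5 = 2; cz_5 = 0.5; w_5 = 5; h_5 = 5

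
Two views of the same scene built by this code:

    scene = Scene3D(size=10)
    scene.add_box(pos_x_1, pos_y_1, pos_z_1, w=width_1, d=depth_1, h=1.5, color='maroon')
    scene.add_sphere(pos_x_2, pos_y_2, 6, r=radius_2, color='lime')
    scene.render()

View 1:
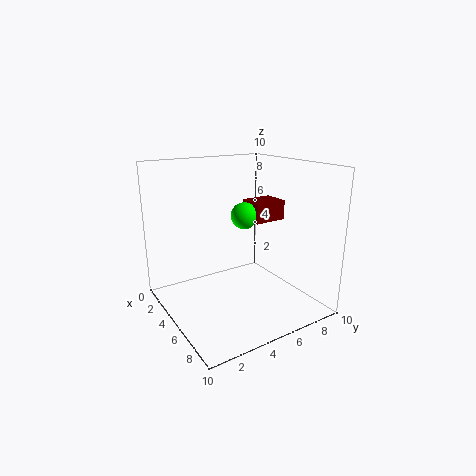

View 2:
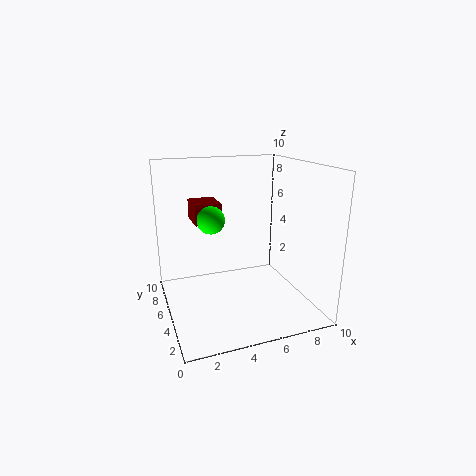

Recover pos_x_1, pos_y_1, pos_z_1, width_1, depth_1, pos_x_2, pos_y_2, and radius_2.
pos_x_1 = 2.5, pos_y_1 = 7, pos_z_1 = 5.5, width_1 = 2, depth_1 = 2.5, pos_x_2 = 3.5, pos_y_2 = 6.5, radius_2 = 1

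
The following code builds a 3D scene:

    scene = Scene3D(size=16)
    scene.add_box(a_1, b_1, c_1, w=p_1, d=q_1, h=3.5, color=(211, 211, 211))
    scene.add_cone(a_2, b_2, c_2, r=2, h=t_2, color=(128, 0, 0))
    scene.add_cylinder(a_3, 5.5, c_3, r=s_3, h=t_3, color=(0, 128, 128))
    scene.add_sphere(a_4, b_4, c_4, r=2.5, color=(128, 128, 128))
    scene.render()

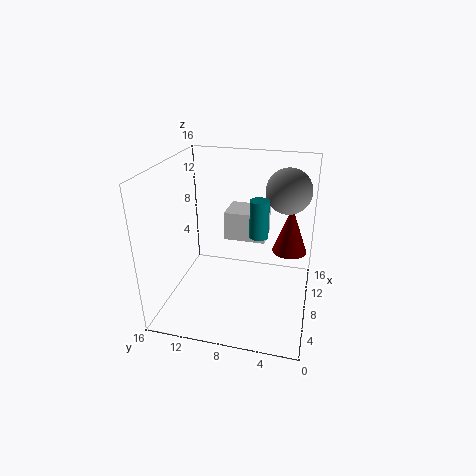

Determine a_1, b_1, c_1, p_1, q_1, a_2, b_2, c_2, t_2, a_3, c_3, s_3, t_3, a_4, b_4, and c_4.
a_1 = 11
b_1 = 5.5
c_1 = 6
p_1 = 4
q_1 = 5
a_2 = 11
b_2 = 2.5
c_2 = 5.5
t_2 = 5.5
a_3 = 7
c_3 = 9
s_3 = 1
t_3 = 4
a_4 = 10.5
b_4 = 3
c_4 = 13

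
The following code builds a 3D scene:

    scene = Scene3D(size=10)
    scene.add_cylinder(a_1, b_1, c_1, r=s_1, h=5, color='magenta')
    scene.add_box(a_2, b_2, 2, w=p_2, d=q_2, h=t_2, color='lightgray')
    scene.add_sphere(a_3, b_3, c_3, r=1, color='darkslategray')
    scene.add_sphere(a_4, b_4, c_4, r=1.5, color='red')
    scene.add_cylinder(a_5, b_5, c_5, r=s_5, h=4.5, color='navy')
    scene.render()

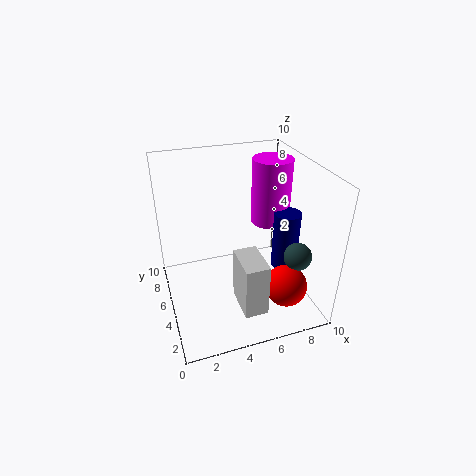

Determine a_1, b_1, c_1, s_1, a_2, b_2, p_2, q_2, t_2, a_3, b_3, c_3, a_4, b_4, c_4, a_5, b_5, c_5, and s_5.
a_1 = 8.5
b_1 = 7.5
c_1 = 4.5
s_1 = 1.5
a_2 = 4
b_2 = 0.5
p_2 = 1.5
q_2 = 2.5
t_2 = 3.5
a_3 = 9
b_3 = 3.5
c_3 = 3.5
a_4 = 8
b_4 = 3
c_4 = 1.5
a_5 = 9
b_5 = 5.5
c_5 = 1.5
s_5 = 1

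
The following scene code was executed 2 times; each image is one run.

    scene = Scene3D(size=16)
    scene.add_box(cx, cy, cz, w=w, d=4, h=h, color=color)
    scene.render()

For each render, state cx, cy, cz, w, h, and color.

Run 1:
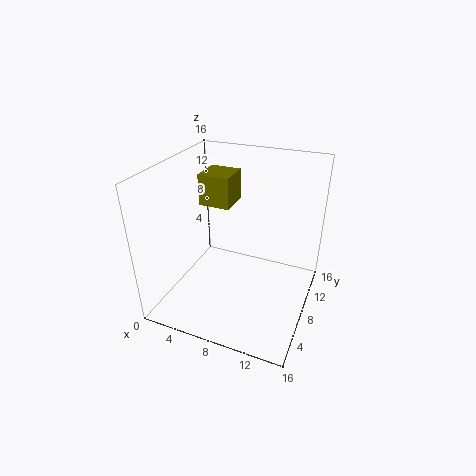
cx = 1; cy = 12; cz = 9; w = 4; h = 4; color = 'olive'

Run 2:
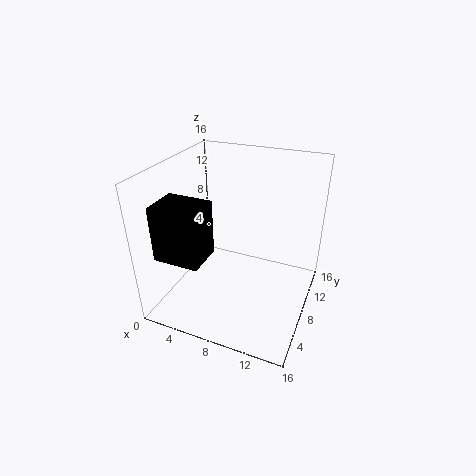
cx = 1; cy = 2; cz = 7; w = 5; h = 6; color = 'black'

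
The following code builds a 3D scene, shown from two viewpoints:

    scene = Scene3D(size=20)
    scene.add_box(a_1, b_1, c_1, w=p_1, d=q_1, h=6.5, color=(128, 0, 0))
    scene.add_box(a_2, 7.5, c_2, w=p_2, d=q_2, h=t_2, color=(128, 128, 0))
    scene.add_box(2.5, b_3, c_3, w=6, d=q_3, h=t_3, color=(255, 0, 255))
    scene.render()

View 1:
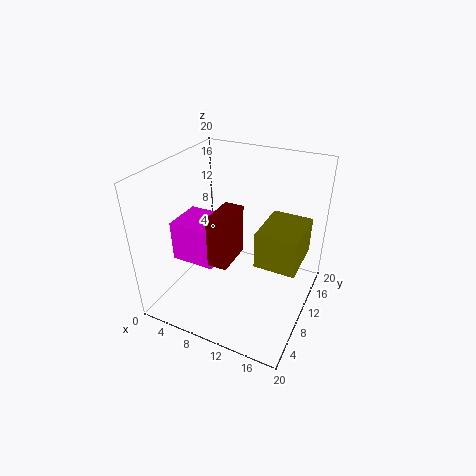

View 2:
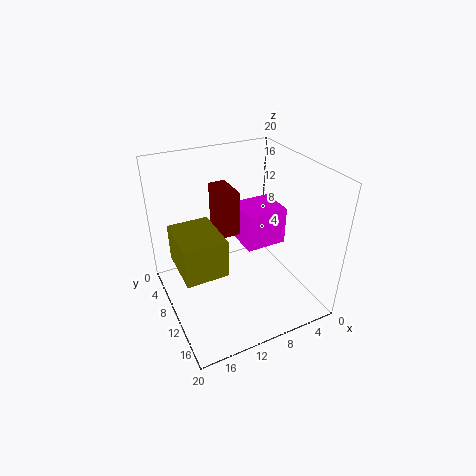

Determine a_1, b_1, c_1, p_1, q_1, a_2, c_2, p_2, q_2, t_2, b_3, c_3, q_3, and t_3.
a_1 = 9
b_1 = 3.5
c_1 = 9.5
p_1 = 2.5
q_1 = 5
a_2 = 13.5
c_2 = 8
p_2 = 5.5
q_2 = 7
t_2 = 5
b_3 = 5
c_3 = 7.5
q_3 = 5.5
t_3 = 5.5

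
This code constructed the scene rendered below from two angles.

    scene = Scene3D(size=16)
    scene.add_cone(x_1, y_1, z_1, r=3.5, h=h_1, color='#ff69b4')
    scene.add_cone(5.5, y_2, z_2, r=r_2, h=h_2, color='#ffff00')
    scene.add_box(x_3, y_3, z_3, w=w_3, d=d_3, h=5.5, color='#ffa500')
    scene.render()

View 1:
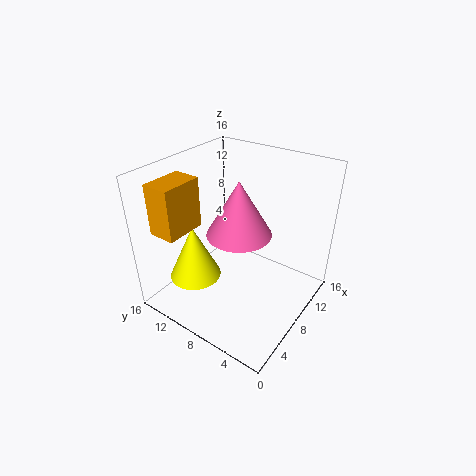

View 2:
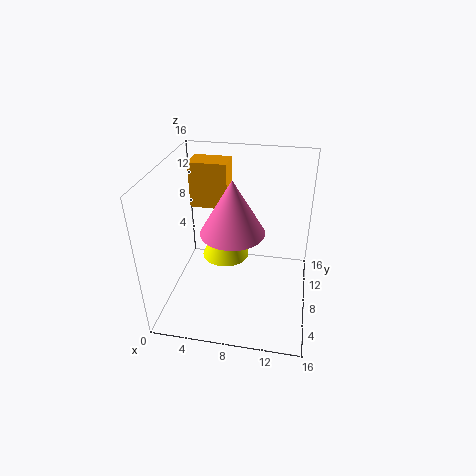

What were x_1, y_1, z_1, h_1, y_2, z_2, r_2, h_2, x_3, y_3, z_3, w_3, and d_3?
x_1 = 7.5, y_1 = 7.5, z_1 = 9, h_1 = 6, y_2 = 12.5, z_2 = 2.5, r_2 = 3, h_2 = 6.5, x_3 = 1.5, y_3 = 11.5, z_3 = 9.5, w_3 = 4.5, d_3 = 3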